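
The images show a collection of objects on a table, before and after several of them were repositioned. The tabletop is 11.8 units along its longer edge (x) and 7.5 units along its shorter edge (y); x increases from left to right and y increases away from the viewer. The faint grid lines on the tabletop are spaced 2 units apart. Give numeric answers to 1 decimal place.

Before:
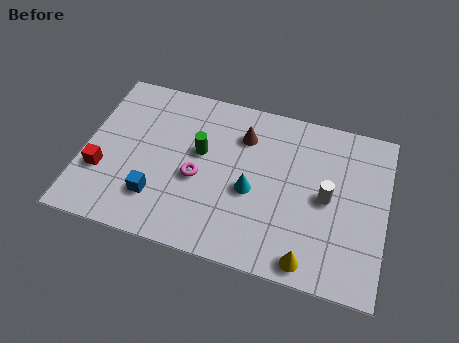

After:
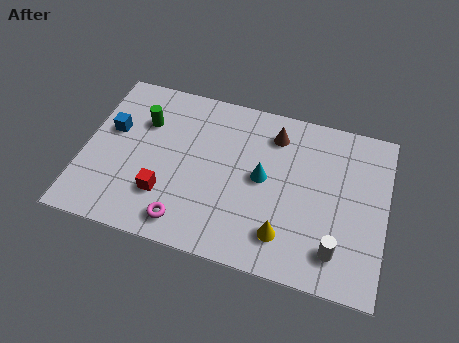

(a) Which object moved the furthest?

the blue cube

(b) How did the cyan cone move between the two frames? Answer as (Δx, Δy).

(0.4, 0.7)

The cyan cone started near (6.6, 3.2) and ended near (7.0, 3.9).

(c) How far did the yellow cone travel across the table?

1.3

From (9.0, 0.8) to (8.0, 1.6), the yellow cone covered √(1.0² + 0.8²) ≈ 1.3 units.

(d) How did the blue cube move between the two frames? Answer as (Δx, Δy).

(-2.0, 2.6)

From the two frames, the blue cube sits at roughly (3.0, 1.9) before and (1.0, 4.5) after.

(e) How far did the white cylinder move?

2.3

The white cylinder was near (9.5, 3.7) before and (10.0, 1.5) after, so it travelled √(0.5² + 2.2²) ≈ 2.3 units.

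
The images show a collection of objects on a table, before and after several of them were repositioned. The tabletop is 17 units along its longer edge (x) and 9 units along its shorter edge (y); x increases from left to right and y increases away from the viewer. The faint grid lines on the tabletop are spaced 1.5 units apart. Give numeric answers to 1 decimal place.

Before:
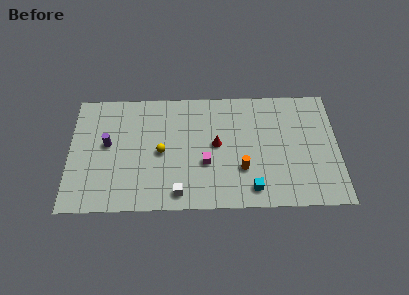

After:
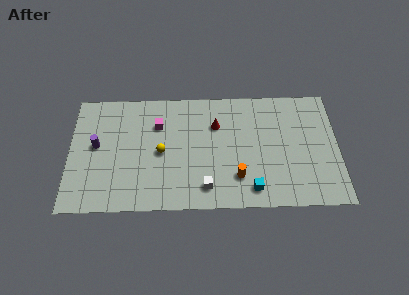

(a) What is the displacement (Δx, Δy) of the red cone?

(0.0, 1.5)

The red cone was at about (9.3, 4.8) and moved to about (9.3, 6.3).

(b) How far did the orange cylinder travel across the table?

0.7

The orange cylinder moved from about (10.9, 2.9) to (10.6, 2.3), a distance of √(0.3² + 0.6²) ≈ 0.7.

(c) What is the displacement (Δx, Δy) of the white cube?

(1.7, 0.4)

From the two frames, the white cube sits at roughly (6.9, 1.2) before and (8.6, 1.6) after.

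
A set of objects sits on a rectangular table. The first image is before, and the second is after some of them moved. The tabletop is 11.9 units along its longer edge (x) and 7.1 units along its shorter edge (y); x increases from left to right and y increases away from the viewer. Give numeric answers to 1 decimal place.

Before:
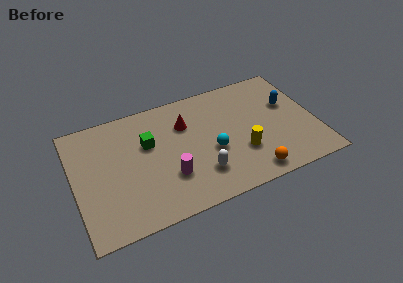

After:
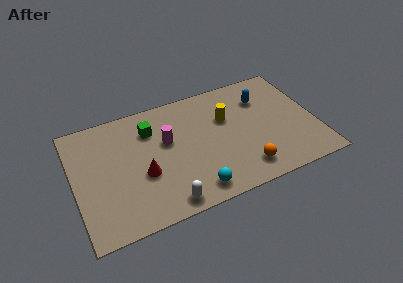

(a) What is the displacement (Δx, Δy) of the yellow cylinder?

(-0.5, 2.3)

The yellow cylinder was at about (8.1, 2.3) and moved to about (7.6, 4.6).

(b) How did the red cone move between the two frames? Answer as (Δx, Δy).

(-2.3, -2.2)

The red cone started near (5.6, 5.0) and ended near (3.3, 2.8).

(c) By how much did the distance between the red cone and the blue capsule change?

+1.5

They were about 5.1 units apart before and 6.6 after — 1.5 units further apart.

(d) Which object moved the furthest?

the red cone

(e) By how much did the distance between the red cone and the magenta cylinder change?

-1.0

They were about 3.0 units apart before and 2.0 after — 1.0 units closer together.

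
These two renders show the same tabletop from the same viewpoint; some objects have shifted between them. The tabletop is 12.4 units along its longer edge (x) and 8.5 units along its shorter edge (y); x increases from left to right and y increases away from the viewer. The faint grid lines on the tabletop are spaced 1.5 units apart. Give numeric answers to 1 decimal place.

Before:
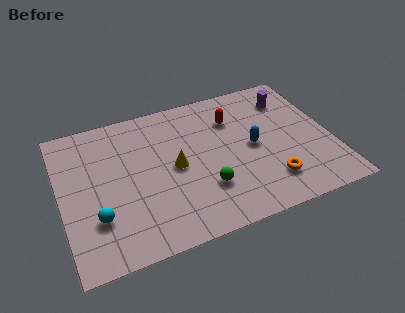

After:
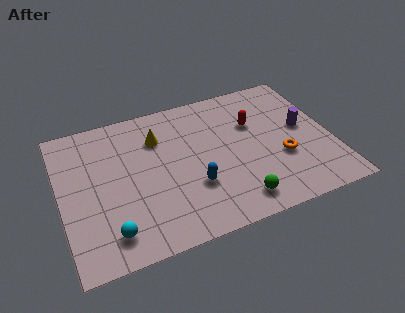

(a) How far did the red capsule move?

1.1

The red capsule was near (8.1, 6.2) before and (9.0, 5.6) after, so it travelled √(0.9² + 0.6²) ≈ 1.1 units.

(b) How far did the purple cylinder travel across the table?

2.0

From (10.8, 6.6) to (11.2, 4.6), the purple cylinder covered √(0.4² + 2.0²) ≈ 2.0 units.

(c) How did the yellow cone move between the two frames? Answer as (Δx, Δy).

(-0.6, 2.0)

From the two frames, the yellow cone sits at roughly (5.2, 4.2) before and (4.6, 6.2) after.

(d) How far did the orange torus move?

1.4

The orange torus moved from about (9.3, 1.9) to (10.0, 3.1), a distance of √(0.7² + 1.2²) ≈ 1.4.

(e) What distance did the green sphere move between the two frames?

1.8

From (6.4, 2.5) to (7.7, 1.3), the green sphere covered √(1.3² + 1.2²) ≈ 1.8 units.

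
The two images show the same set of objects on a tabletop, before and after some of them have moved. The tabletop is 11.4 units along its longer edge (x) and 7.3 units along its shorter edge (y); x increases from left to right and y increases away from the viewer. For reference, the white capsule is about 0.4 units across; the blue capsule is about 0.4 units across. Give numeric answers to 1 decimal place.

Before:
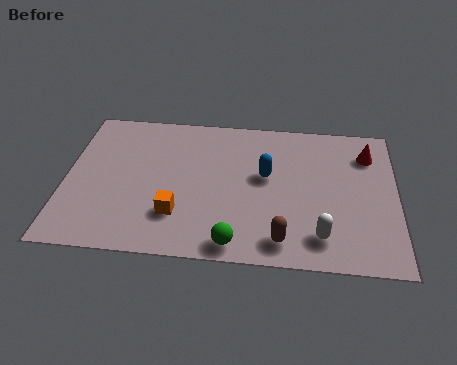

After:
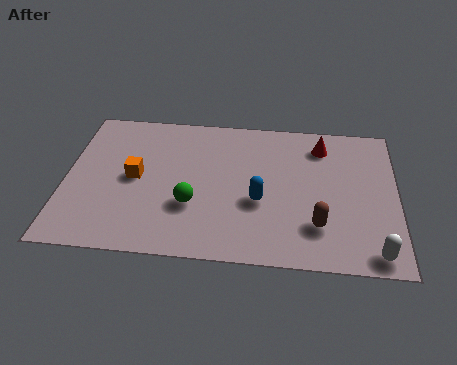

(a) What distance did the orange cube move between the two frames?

2.3

The orange cube moved from about (3.9, 2.0) to (2.4, 3.7), a distance of √(1.5² + 1.7²) ≈ 2.3.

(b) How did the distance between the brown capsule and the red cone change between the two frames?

-1.4

Before: roughly 5.4 units apart; after: 4.0. That's 1.4 units closer together.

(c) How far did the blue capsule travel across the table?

1.3

From (6.9, 4.2) to (6.7, 2.9), the blue capsule covered √(0.2² + 1.3²) ≈ 1.3 units.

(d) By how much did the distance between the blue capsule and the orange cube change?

+0.7

They were about 3.7 units apart before and 4.4 after — 0.7 units further apart.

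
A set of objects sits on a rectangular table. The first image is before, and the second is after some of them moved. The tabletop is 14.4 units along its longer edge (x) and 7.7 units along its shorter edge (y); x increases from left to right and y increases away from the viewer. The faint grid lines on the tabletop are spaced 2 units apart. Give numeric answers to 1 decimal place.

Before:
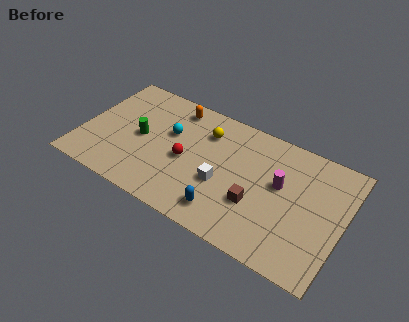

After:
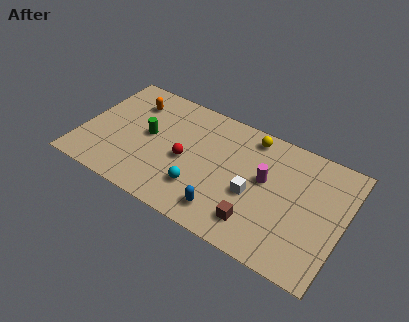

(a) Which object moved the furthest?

the cyan sphere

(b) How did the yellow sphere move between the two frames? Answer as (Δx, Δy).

(2.4, 0.9)

The yellow sphere was at about (6.6, 5.8) and moved to about (9.0, 6.7).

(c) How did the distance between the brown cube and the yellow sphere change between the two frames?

+0.7

The distance was about 4.5 in the first image and 5.2 in the second, so they moved 0.7 units further apart.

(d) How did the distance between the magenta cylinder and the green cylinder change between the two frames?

-1.2

The distance was about 7.7 in the first image and 6.5 in the second, so they moved 1.2 units closer together.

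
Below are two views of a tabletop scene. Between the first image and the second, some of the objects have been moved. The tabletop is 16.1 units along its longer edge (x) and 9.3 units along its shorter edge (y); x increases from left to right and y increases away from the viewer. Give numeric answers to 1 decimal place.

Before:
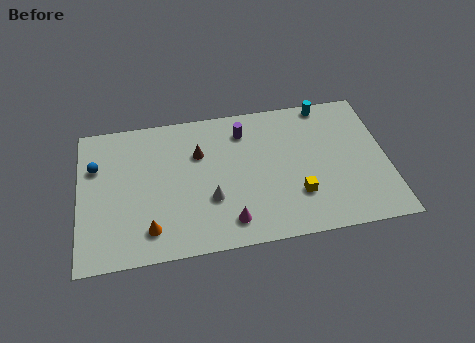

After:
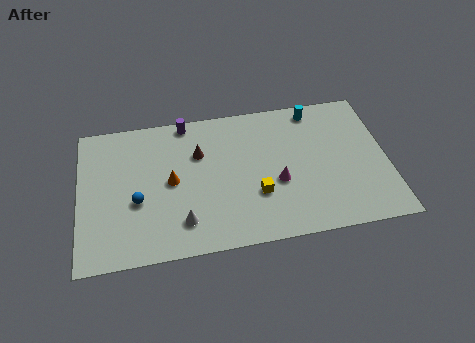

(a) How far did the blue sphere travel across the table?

3.3

The blue sphere was near (0.9, 6.3) before and (3.0, 3.7) after, so it travelled √(2.1² + 2.6²) ≈ 3.3 units.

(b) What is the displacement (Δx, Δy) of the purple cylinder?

(-3.0, 1.1)

From the two frames, the purple cylinder sits at roughly (8.7, 7.4) before and (5.7, 8.5) after.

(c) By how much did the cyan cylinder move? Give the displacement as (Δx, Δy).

(-0.6, -0.3)

From the two frames, the cyan cylinder sits at roughly (13.1, 8.5) before and (12.5, 8.2) after.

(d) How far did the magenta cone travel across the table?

3.3

The magenta cone moved from about (7.7, 1.6) to (10.3, 3.7), a distance of √(2.6² + 2.1²) ≈ 3.3.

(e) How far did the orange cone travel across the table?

3.1

From (3.6, 1.8) to (4.8, 4.7), the orange cone covered √(1.2² + 2.9²) ≈ 3.1 units.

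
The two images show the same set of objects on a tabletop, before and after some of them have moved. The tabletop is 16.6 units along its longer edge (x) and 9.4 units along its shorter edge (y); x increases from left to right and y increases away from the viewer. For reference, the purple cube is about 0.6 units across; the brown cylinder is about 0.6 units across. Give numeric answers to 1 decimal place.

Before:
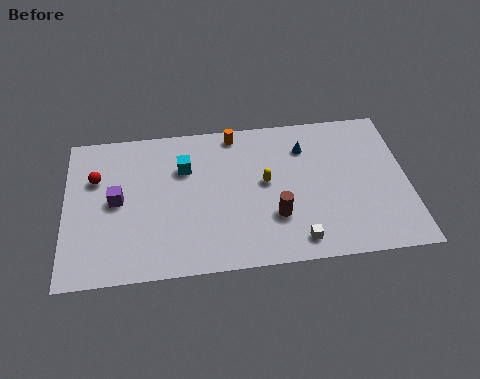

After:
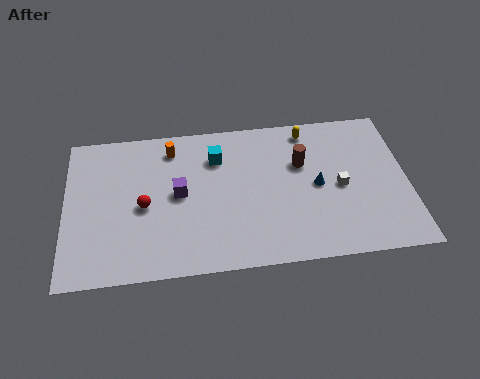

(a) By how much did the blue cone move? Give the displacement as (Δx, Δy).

(0.5, -2.5)

The blue cone was at about (11.7, 7.1) and moved to about (12.2, 4.6).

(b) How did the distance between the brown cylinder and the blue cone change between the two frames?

-2.8

Before: roughly 4.5 units apart; after: 1.7. That's 2.8 units closer together.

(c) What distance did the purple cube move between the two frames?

3.0

From (2.5, 4.8) to (5.5, 4.9), the purple cube covered √(3.0² + 0.1²) ≈ 3.0 units.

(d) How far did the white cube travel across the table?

3.8

The white cube was near (11.1, 1.3) before and (13.3, 4.4) after, so it travelled √(2.2² + 3.1²) ≈ 3.8 units.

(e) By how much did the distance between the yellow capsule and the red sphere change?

+0.7

Before: roughly 8.3 units apart; after: 9.0. That's 0.7 units further apart.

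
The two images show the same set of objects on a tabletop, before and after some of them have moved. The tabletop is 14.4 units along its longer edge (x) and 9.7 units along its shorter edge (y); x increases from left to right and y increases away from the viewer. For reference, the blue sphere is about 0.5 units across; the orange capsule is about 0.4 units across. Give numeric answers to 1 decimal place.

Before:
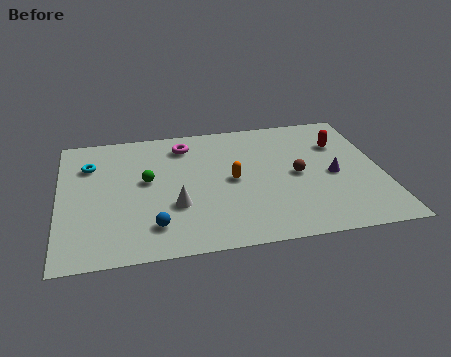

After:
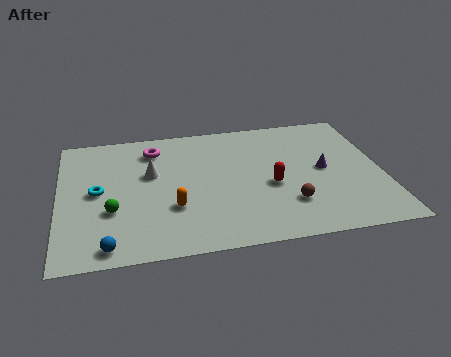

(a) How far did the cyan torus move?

2.1

The cyan torus was near (1.4, 7.0) before and (1.7, 4.9) after, so it travelled √(0.3² + 2.1²) ≈ 2.1 units.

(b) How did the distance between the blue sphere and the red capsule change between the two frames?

-1.9

The distance was about 9.8 in the first image and 7.9 in the second, so they moved 1.9 units closer together.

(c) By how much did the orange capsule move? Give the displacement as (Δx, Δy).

(-2.7, -1.6)

From the two frames, the orange capsule sits at roughly (7.7, 4.8) before and (5.0, 3.2) after.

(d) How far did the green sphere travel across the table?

2.6

The green sphere moved from about (3.9, 5.4) to (2.3, 3.4), a distance of √(1.6² + 2.0²) ≈ 2.6.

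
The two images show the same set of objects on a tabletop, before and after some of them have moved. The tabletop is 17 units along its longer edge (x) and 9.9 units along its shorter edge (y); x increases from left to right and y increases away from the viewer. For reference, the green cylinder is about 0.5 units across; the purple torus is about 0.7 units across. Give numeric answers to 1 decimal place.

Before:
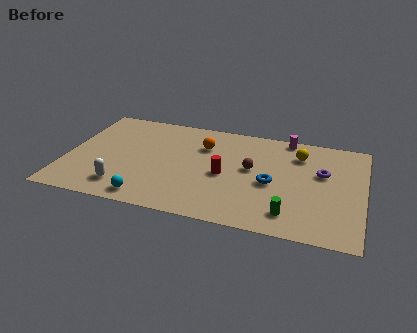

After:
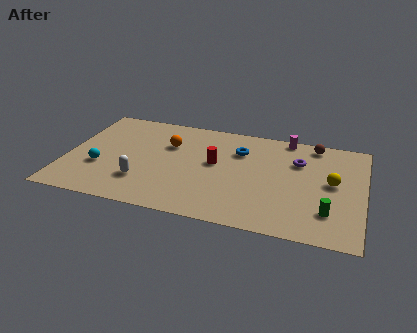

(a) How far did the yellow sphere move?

3.0

The yellow sphere moved from about (13.2, 7.6) to (15.2, 5.3), a distance of √(2.0² + 2.3²) ≈ 3.0.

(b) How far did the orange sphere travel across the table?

2.0

The orange sphere was near (7.7, 7.1) before and (5.7, 6.7) after, so it travelled √(2.0² + 0.4²) ≈ 2.0 units.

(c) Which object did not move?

the magenta cylinder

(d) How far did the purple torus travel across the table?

1.6

The purple torus moved from about (14.6, 6.1) to (13.2, 6.9), a distance of √(1.4² + 0.8²) ≈ 1.6.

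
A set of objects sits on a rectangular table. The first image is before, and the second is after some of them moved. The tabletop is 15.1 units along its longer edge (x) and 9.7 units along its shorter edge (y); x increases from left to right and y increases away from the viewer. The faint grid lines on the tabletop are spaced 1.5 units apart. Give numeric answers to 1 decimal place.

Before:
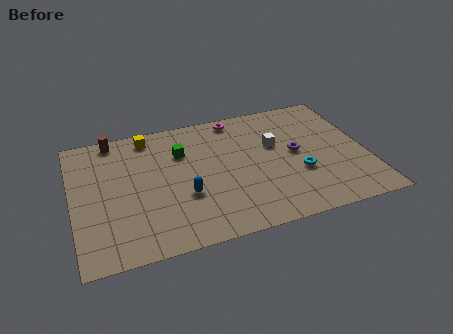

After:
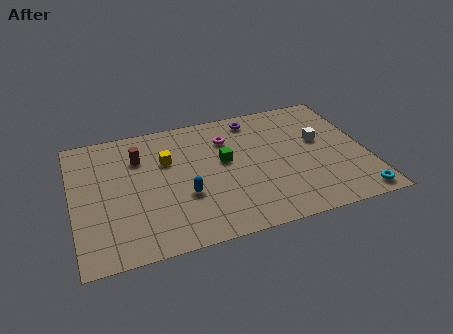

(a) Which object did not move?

the blue capsule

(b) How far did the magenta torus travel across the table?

1.6

From (8.7, 8.7) to (8.1, 7.2), the magenta torus covered √(0.6² + 1.5²) ≈ 1.6 units.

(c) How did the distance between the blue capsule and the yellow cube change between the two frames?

-2.2

The distance was about 5.2 in the first image and 3.0 in the second, so they moved 2.2 units closer together.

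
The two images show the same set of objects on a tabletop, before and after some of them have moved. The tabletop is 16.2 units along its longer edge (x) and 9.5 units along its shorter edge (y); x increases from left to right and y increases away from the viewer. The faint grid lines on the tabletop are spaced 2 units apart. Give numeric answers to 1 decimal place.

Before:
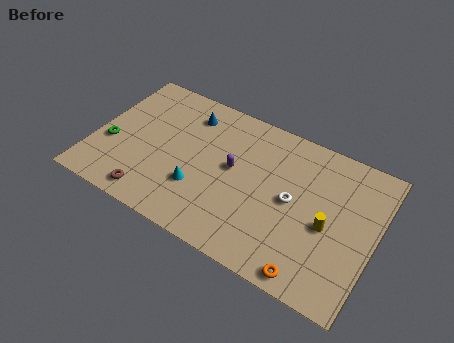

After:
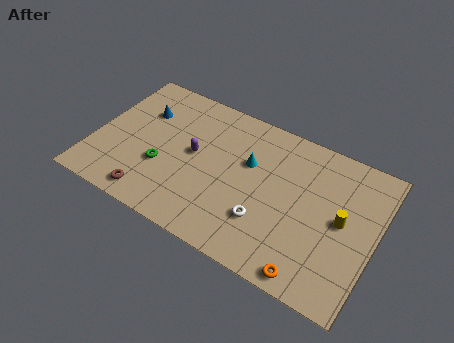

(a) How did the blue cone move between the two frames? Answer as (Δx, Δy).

(-2.6, -1.0)

The blue cone was at about (5.0, 7.6) and moved to about (2.4, 6.6).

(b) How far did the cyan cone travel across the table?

3.9

The cyan cone was near (6.3, 3.0) before and (8.8, 6.0) after, so it travelled √(2.5² + 3.0²) ≈ 3.9 units.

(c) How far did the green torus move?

3.1

From (1.0, 3.6) to (4.1, 3.4), the green torus covered √(3.1² + 0.2²) ≈ 3.1 units.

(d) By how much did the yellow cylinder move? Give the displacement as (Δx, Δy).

(0.7, 0.7)

The yellow cylinder started near (13.6, 4.2) and ended near (14.3, 4.9).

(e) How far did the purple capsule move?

2.3

The purple capsule moved from about (8.0, 5.2) to (5.7, 5.1), a distance of √(2.3² + 0.1²) ≈ 2.3.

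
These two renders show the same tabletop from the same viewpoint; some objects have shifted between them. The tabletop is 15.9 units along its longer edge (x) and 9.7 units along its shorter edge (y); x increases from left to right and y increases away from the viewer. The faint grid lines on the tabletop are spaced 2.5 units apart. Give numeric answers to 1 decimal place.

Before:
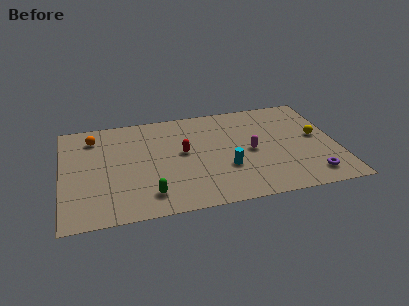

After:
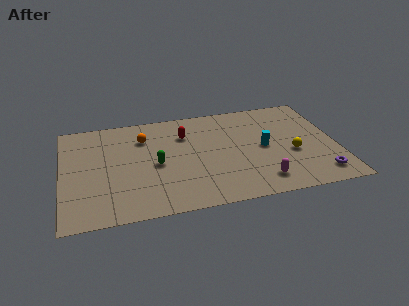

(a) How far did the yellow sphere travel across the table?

2.0

The yellow sphere was near (14.8, 5.2) before and (13.3, 3.9) after, so it travelled √(1.5² + 1.3²) ≈ 2.0 units.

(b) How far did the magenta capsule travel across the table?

2.9

The magenta capsule moved from about (10.9, 4.6) to (11.3, 1.7), a distance of √(0.4² + 2.9²) ≈ 2.9.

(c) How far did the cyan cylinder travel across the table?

2.7

The cyan cylinder was near (9.4, 3.3) before and (11.7, 4.8) after, so it travelled √(2.3² + 1.5²) ≈ 2.7 units.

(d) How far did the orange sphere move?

3.0

The orange sphere moved from about (1.9, 7.8) to (4.8, 7.2), a distance of √(2.9² + 0.6²) ≈ 3.0.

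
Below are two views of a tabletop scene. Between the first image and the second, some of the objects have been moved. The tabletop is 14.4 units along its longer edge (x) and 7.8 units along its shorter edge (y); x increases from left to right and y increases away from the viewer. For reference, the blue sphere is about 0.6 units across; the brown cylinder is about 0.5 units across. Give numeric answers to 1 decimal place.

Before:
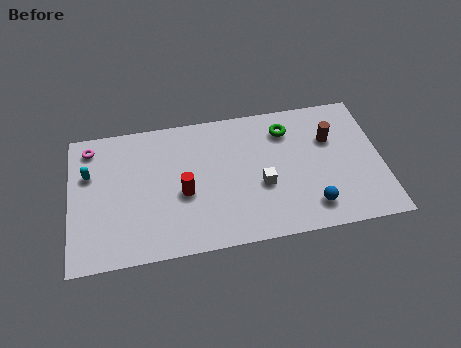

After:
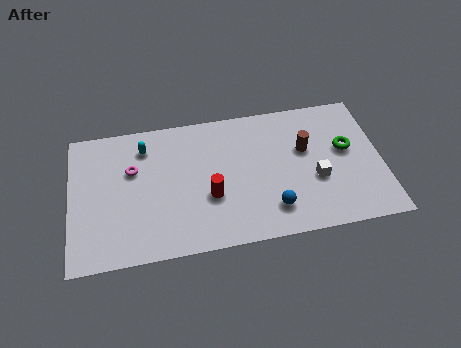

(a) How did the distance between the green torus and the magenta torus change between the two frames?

+0.8

Before: roughly 9.1 units apart; after: 9.9. That's 0.8 units further apart.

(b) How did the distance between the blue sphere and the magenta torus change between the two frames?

-4.1

Before: roughly 11.2 units apart; after: 7.1. That's 4.1 units closer together.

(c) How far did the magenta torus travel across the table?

2.5

From (1.0, 6.6) to (2.9, 5.0), the magenta torus covered √(1.9² + 1.6²) ≈ 2.5 units.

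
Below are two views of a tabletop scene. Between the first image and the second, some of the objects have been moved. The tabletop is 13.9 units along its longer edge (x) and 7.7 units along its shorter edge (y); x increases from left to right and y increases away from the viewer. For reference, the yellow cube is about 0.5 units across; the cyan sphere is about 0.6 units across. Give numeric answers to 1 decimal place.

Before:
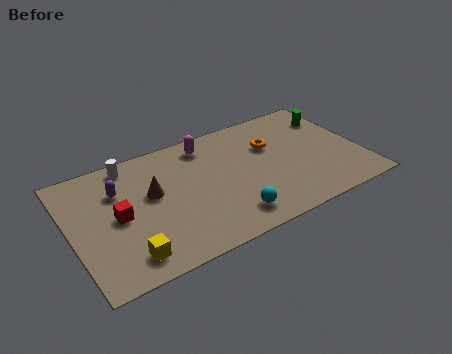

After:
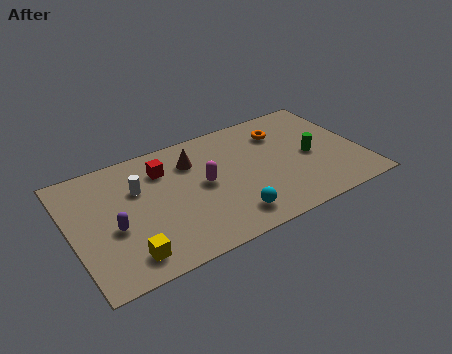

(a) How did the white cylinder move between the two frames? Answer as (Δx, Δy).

(0.2, -1.7)

The white cylinder started near (3.1, 6.8) and ended near (3.3, 5.1).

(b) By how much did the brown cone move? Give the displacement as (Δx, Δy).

(2.1, 1.2)

The brown cone was at about (3.9, 4.5) and moved to about (6.0, 5.7).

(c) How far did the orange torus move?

0.9

From (9.8, 5.1) to (10.4, 5.8), the orange torus covered √(0.6² + 0.7²) ≈ 0.9 units.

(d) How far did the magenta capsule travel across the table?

2.5

From (6.8, 6.5) to (6.3, 4.0), the magenta capsule covered √(0.5² + 2.5²) ≈ 2.5 units.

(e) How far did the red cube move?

3.1

The red cube was near (2.2, 3.8) before and (4.6, 5.8) after, so it travelled √(2.4² + 2.0²) ≈ 3.1 units.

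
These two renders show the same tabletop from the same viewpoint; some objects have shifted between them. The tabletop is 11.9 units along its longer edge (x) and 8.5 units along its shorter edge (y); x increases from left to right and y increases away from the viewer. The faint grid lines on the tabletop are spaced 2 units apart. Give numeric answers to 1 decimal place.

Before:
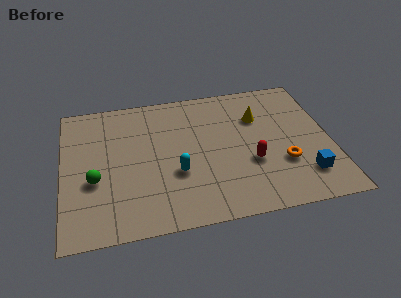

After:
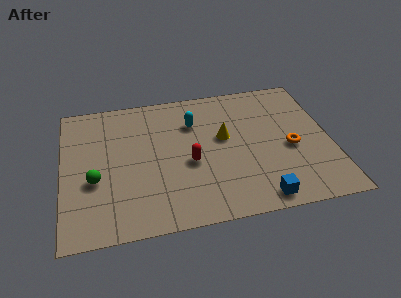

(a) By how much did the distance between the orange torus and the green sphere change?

+0.4

Before: roughly 8.3 units apart; after: 8.7. That's 0.4 units further apart.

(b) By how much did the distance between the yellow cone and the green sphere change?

-1.8

They were about 7.8 units apart before and 6.0 after — 1.8 units closer together.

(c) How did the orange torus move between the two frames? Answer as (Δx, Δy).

(0.4, 0.9)

From the two frames, the orange torus sits at roughly (9.7, 2.8) before and (10.1, 3.7) after.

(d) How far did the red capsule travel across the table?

2.7

From (8.3, 3.1) to (5.6, 3.6), the red capsule covered √(2.7² + 0.5²) ≈ 2.7 units.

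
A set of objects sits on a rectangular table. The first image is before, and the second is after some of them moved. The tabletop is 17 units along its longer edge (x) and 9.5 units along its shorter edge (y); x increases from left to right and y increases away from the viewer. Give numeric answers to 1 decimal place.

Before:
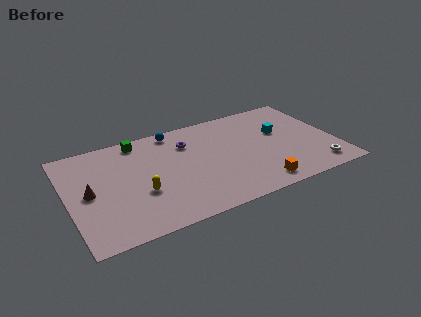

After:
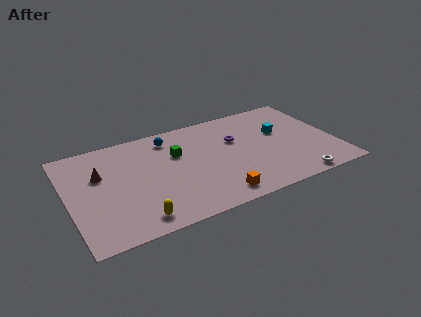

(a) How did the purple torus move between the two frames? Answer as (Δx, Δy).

(3.0, -0.9)

The purple torus started near (7.8, 7.0) and ended near (10.8, 6.1).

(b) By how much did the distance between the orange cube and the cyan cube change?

+1.6

The distance was about 5.0 in the first image and 6.6 in the second, so they moved 1.6 units further apart.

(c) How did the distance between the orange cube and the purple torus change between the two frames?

-1.7

They were about 6.9 units apart before and 5.2 after — 1.7 units closer together.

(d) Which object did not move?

the cyan cube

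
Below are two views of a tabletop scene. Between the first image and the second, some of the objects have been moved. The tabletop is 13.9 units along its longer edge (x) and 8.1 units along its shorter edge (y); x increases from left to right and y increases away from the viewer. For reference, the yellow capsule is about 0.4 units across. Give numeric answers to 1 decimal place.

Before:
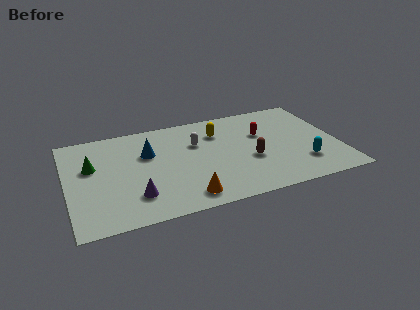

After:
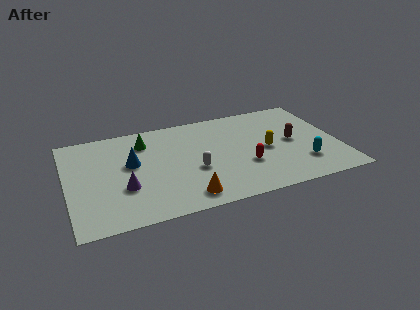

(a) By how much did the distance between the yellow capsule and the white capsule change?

+2.5

Before: roughly 1.3 units apart; after: 3.8. That's 2.5 units further apart.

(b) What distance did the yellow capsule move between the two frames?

3.2

The yellow capsule was near (7.9, 6.0) before and (10.2, 3.8) after, so it travelled √(2.3² + 2.2²) ≈ 3.2 units.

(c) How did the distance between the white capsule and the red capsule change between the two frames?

-0.8

Before: roughly 3.4 units apart; after: 2.6. That's 0.8 units closer together.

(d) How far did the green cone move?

3.1

From (1.3, 5.0) to (4.1, 6.3), the green cone covered √(2.8² + 1.3²) ≈ 3.1 units.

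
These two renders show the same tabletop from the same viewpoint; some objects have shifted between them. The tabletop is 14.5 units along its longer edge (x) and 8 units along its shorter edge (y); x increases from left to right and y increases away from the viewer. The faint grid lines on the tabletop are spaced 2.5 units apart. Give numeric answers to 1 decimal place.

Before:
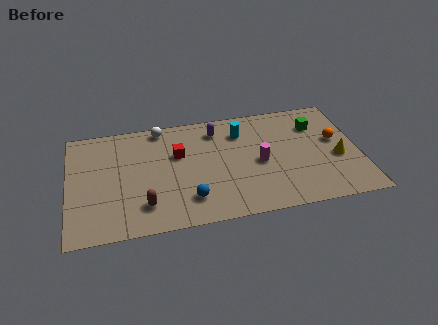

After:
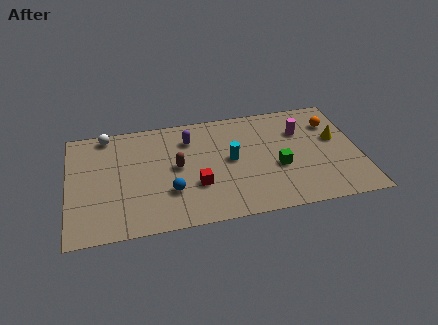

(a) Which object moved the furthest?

the green cube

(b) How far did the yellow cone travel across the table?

1.4

The yellow cone was near (13.4, 3.3) before and (13.4, 4.7) after, so it travelled √(0.0² + 1.4²) ≈ 1.4 units.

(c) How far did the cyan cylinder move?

2.0

The cyan cylinder moved from about (8.7, 6.1) to (8.1, 4.2), a distance of √(0.6² + 1.9²) ≈ 2.0.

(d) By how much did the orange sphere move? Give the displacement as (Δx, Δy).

(-0.1, 1.3)

From the two frames, the orange sphere sits at roughly (13.4, 4.6) before and (13.3, 5.9) after.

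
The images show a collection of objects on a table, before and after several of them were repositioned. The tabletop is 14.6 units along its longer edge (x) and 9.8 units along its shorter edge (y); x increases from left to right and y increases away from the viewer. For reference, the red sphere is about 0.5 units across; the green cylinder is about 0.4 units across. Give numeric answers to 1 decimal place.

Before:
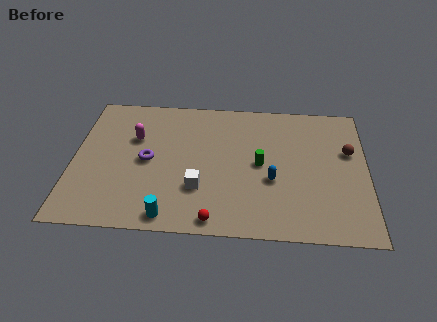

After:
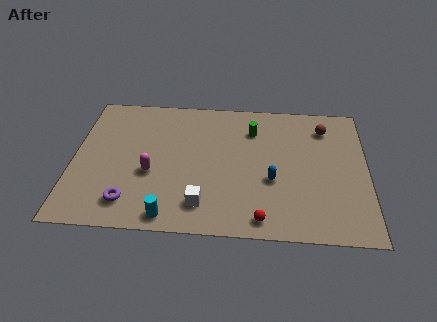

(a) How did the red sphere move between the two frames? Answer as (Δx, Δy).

(2.3, 0.2)

From the two frames, the red sphere sits at roughly (7.1, 0.9) before and (9.4, 1.1) after.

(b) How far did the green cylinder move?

2.5

From (9.3, 4.9) to (8.9, 7.4), the green cylinder covered √(0.4² + 2.5²) ≈ 2.5 units.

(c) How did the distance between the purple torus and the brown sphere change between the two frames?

+1.2

They were about 10.1 units apart before and 11.3 after — 1.2 units further apart.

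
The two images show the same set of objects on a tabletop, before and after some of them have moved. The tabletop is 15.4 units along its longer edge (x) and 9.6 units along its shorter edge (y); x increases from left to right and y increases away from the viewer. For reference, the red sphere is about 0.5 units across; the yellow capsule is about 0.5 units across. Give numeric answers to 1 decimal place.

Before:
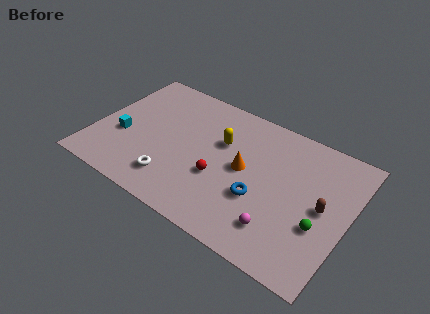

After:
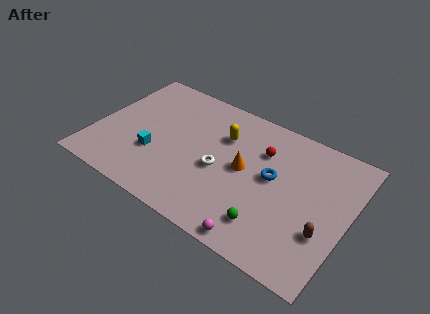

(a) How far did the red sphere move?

3.8

From (7.8, 3.6) to (9.9, 6.8), the red sphere covered √(2.1² + 3.2²) ≈ 3.8 units.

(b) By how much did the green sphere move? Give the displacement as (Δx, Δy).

(-2.8, -1.5)

The green sphere was at about (13.9, 3.5) and moved to about (11.1, 2.0).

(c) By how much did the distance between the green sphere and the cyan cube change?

-4.8

They were about 12.2 units apart before and 7.4 after — 4.8 units closer together.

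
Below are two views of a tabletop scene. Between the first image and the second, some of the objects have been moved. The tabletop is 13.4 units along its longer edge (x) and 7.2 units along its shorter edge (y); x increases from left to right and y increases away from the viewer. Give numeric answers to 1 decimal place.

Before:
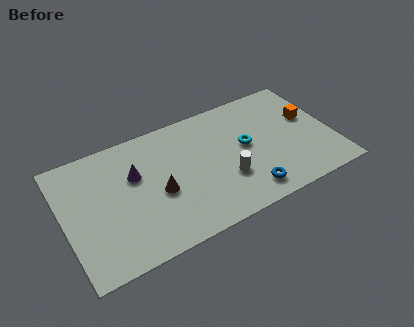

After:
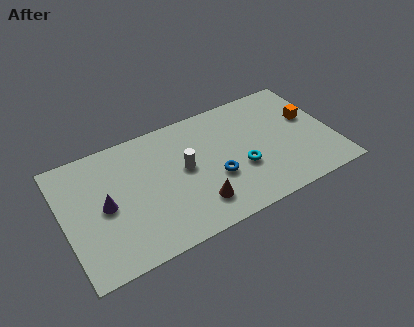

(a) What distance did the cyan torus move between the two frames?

1.3

The cyan torus was near (9.1, 3.9) before and (8.7, 2.7) after, so it travelled √(0.4² + 1.2²) ≈ 1.3 units.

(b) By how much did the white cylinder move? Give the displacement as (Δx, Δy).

(-1.9, 1.5)

The white cylinder was at about (7.9, 2.4) and moved to about (6.0, 3.9).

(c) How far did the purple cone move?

1.9

The purple cone was near (3.6, 4.6) before and (2.0, 3.5) after, so it travelled √(1.6² + 1.1²) ≈ 1.9 units.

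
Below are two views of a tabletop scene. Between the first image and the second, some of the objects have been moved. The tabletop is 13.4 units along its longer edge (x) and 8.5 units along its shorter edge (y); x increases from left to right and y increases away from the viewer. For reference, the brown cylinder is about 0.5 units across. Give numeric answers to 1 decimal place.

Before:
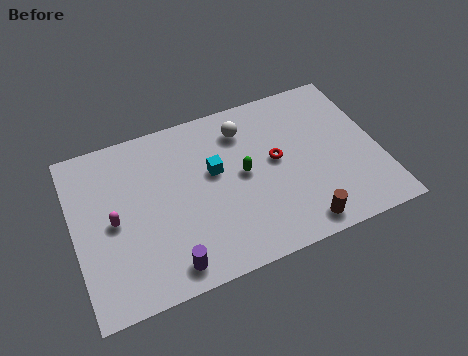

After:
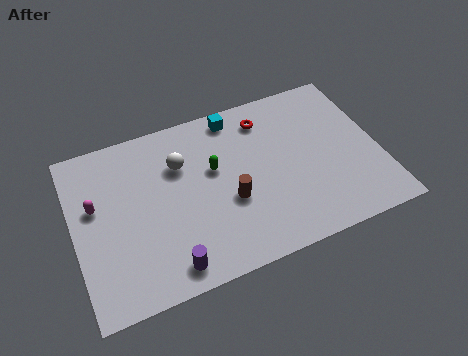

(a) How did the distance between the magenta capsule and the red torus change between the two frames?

+0.7

They were about 7.2 units apart before and 7.9 after — 0.7 units further apart.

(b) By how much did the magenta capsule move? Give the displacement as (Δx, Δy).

(-0.7, 1.0)

From the two frames, the magenta capsule sits at roughly (1.7, 4.1) before and (1.0, 5.1) after.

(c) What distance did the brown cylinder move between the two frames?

3.6

From (9.5, 1.0) to (6.7, 3.3), the brown cylinder covered √(2.8² + 2.3²) ≈ 3.6 units.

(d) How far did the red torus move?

2.3

The red torus was near (8.9, 4.6) before and (8.7, 6.9) after, so it travelled √(0.2² + 2.3²) ≈ 2.3 units.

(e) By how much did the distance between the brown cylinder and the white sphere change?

-2.8

They were about 6.0 units apart before and 3.2 after — 2.8 units closer together.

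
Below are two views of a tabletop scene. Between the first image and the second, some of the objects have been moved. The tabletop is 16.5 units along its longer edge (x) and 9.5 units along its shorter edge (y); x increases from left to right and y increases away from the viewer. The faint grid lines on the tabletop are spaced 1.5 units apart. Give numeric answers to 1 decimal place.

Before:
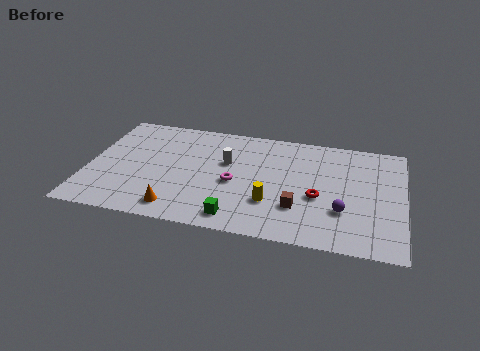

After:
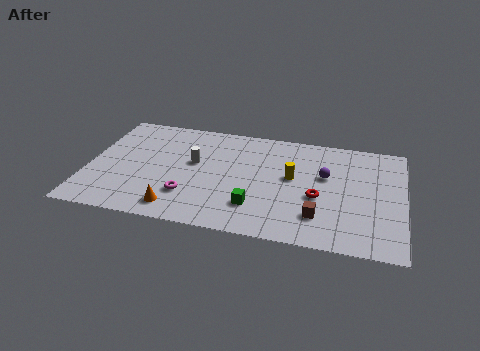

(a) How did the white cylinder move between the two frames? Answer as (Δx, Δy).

(-1.7, -0.4)

The white cylinder started near (7.2, 5.9) and ended near (5.5, 5.5).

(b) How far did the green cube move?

1.4

The green cube moved from about (8.0, 1.3) to (8.9, 2.4), a distance of √(0.9² + 1.1²) ≈ 1.4.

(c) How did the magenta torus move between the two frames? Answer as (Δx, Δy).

(-2.3, -1.6)

The magenta torus started near (7.7, 4.2) and ended near (5.4, 2.6).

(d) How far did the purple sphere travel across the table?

3.0

The purple sphere was near (13.4, 3.0) before and (12.4, 5.8) after, so it travelled √(1.0² + 2.8²) ≈ 3.0 units.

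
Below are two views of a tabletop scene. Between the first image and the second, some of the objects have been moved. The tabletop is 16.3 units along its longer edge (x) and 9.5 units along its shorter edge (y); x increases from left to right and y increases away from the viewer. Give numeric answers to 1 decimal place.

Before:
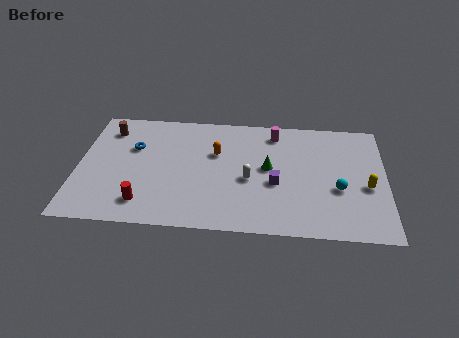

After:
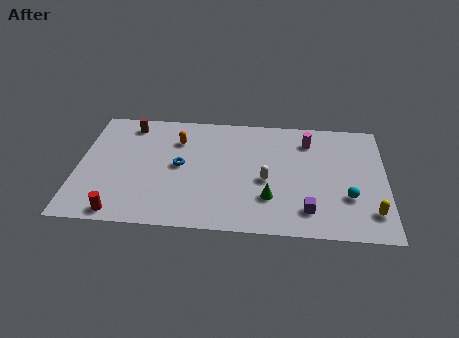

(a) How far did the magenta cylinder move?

1.9

From (10.4, 8.0) to (12.2, 7.5), the magenta cylinder covered √(1.8² + 0.5²) ≈ 1.9 units.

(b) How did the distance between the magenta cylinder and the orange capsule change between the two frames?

+3.4

The distance was about 3.6 in the first image and 7.0 in the second, so they moved 3.4 units further apart.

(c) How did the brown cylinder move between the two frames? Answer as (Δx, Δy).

(1.1, 0.5)

The brown cylinder was at about (1.5, 7.6) and moved to about (2.6, 8.1).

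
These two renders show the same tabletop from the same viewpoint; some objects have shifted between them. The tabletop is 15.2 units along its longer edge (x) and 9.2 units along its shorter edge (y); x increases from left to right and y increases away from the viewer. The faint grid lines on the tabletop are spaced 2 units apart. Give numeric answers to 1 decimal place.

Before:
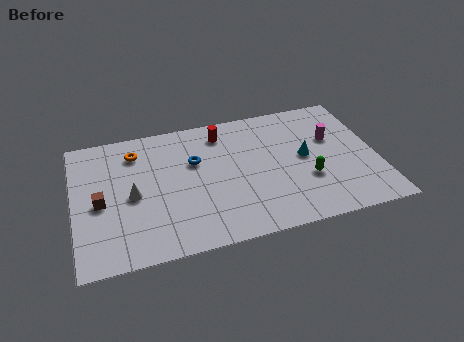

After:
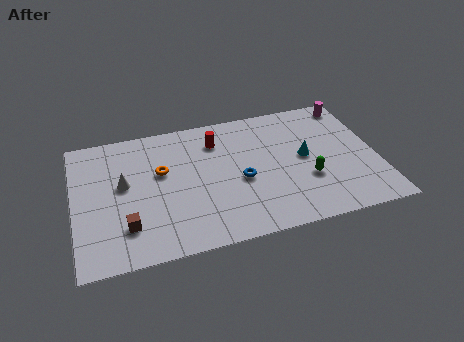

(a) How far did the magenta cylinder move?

2.6

The magenta cylinder moved from about (13.1, 5.8) to (14.3, 8.1), a distance of √(1.2² + 2.3²) ≈ 2.6.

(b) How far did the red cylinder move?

0.6

The red cylinder moved from about (7.6, 7.6) to (7.3, 7.1), a distance of √(0.3² + 0.5²) ≈ 0.6.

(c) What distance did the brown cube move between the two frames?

2.2

From (1.3, 4.2) to (2.5, 2.3), the brown cube covered √(1.2² + 1.9²) ≈ 2.2 units.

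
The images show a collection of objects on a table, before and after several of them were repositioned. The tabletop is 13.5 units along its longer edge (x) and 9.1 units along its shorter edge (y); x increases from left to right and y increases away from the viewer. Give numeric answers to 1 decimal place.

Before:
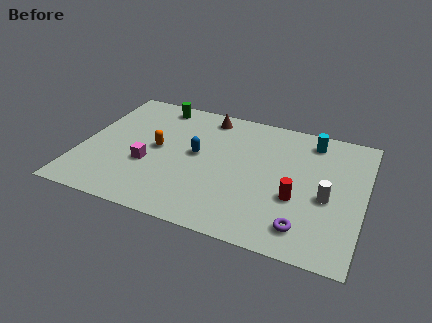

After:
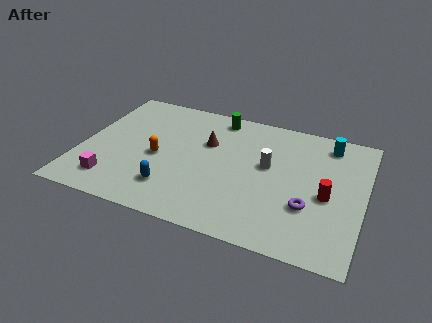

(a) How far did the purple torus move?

1.4

The purple torus was near (10.9, 1.6) before and (11.0, 3.0) after, so it travelled √(0.1² + 1.4²) ≈ 1.4 units.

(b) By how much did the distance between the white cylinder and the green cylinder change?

-5.6

The distance was about 9.5 in the first image and 3.9 in the second, so they moved 5.6 units closer together.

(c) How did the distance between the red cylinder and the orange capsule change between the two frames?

+1.2

They were about 6.9 units apart before and 8.1 after — 1.2 units further apart.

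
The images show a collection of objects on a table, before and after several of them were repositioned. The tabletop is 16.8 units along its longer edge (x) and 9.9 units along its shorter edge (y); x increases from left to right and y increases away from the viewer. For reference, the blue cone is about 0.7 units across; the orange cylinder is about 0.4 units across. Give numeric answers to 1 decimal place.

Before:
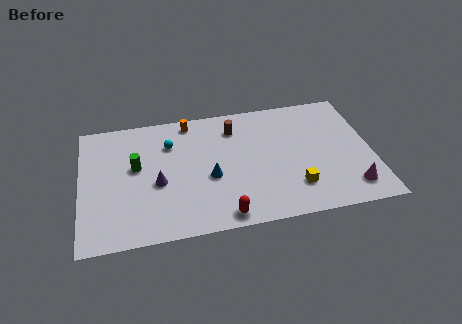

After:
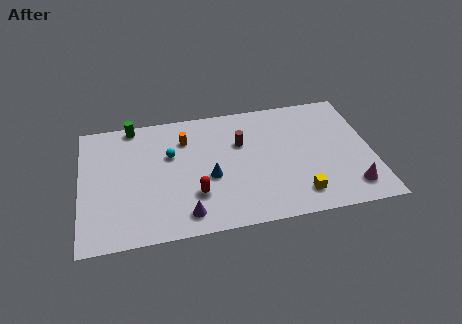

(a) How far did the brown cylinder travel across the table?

1.3

From (9.0, 7.8) to (9.3, 6.5), the brown cylinder covered √(0.3² + 1.3²) ≈ 1.3 units.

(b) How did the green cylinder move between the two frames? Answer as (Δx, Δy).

(-0.1, 3.4)

The green cylinder started near (3.2, 5.7) and ended near (3.1, 9.1).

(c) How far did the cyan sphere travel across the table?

0.9

The cyan sphere moved from about (5.2, 7.2) to (5.2, 6.3), a distance of √(0.0² + 0.9²) ≈ 0.9.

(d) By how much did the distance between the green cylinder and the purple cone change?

+6.2

The distance was about 1.9 in the first image and 8.1 in the second, so they moved 6.2 units further apart.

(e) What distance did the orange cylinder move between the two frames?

1.4

From (6.4, 8.8) to (6.1, 7.4), the orange cylinder covered √(0.3² + 1.4²) ≈ 1.4 units.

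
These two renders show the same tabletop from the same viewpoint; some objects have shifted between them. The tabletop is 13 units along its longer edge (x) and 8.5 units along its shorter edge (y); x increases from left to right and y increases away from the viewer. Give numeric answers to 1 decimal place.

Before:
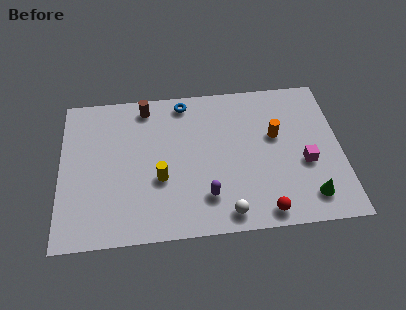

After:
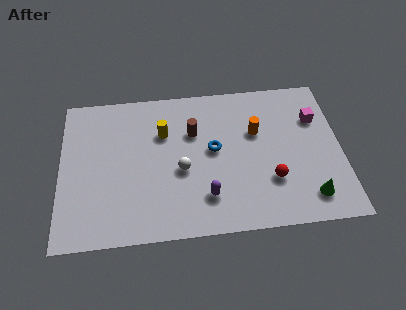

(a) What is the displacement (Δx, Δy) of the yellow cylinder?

(0.2, 2.6)

From the two frames, the yellow cylinder sits at roughly (4.6, 3.2) before and (4.8, 5.8) after.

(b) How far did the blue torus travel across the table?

3.2

The blue torus was near (5.8, 7.5) before and (7.1, 4.6) after, so it travelled √(1.3² + 2.9²) ≈ 3.2 units.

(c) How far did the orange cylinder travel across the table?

0.9

The orange cylinder moved from about (10.0, 5.1) to (9.1, 5.4), a distance of √(0.9² + 0.3²) ≈ 0.9.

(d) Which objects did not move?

the purple capsule and the green cone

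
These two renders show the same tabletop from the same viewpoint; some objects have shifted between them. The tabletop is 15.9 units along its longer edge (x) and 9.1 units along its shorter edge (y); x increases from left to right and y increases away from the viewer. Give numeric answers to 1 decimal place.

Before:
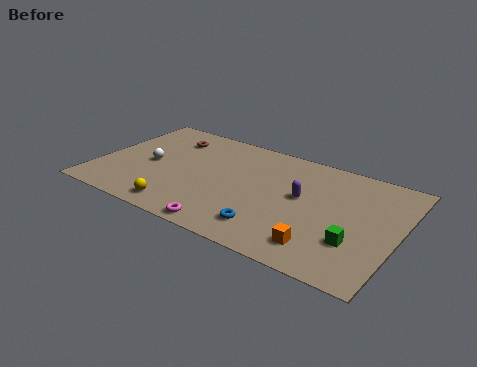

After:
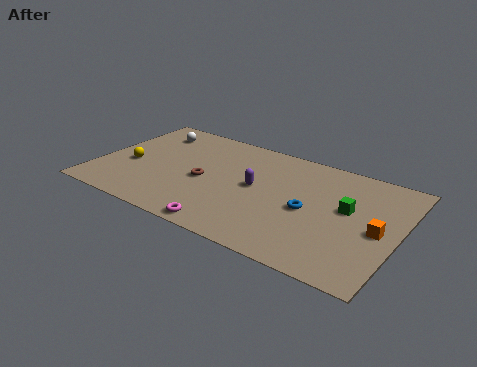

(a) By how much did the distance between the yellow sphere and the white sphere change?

-0.3

Before: roughly 3.8 units apart; after: 3.5. That's 0.3 units closer together.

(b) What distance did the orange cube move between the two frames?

3.6

From (12.3, 1.7) to (14.9, 4.2), the orange cube covered √(2.6² + 2.5²) ≈ 3.6 units.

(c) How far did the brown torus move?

3.8

The brown torus moved from about (3.3, 7.1) to (5.7, 4.1), a distance of √(2.4² + 3.0²) ≈ 3.8.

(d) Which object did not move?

the magenta torus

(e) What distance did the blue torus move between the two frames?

2.9

The blue torus moved from about (9.6, 1.8) to (11.3, 4.2), a distance of √(1.7² + 2.4²) ≈ 2.9.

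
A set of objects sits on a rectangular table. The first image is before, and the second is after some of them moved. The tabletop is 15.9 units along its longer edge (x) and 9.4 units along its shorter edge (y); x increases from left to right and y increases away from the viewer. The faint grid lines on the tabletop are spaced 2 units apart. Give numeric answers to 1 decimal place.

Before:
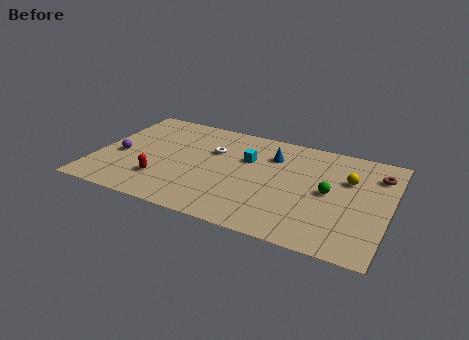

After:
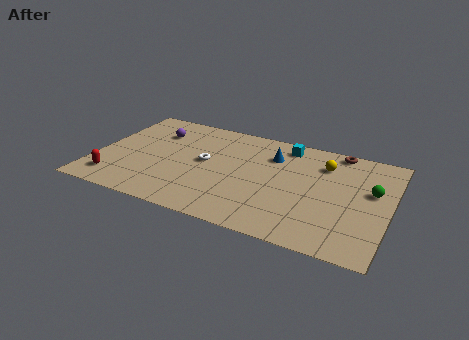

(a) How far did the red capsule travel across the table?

2.6

The red capsule moved from about (3.8, 2.5) to (1.3, 1.7), a distance of √(2.5² + 0.8²) ≈ 2.6.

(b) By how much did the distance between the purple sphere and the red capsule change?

+2.5

They were about 2.9 units apart before and 5.4 after — 2.5 units further apart.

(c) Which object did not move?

the blue cone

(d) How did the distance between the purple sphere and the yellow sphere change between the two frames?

-3.2

The distance was about 12.5 in the first image and 9.3 in the second, so they moved 3.2 units closer together.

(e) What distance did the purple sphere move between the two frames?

3.3

From (1.3, 4.0) to (2.9, 6.9), the purple sphere covered √(1.6² + 2.9²) ≈ 3.3 units.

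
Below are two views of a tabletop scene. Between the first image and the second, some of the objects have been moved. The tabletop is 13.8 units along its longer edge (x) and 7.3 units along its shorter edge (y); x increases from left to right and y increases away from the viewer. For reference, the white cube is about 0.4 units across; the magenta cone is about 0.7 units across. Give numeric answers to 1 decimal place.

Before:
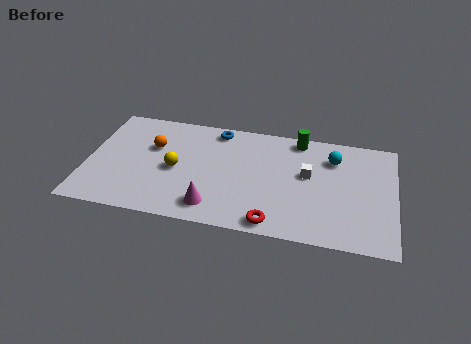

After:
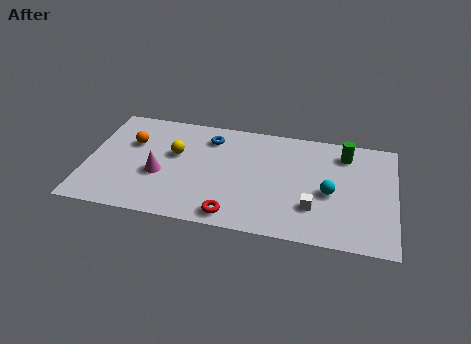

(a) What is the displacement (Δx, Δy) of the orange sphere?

(-1.0, 0.1)

From the two frames, the orange sphere sits at roughly (2.9, 4.7) before and (1.9, 4.8) after.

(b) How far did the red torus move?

1.8

From (8.5, 0.8) to (6.7, 0.9), the red torus covered √(1.8² + 0.1²) ≈ 1.8 units.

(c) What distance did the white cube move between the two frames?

2.1

The white cube moved from about (9.9, 4.2) to (10.2, 2.1), a distance of √(0.3² + 2.1²) ≈ 2.1.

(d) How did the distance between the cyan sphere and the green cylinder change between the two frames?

+0.9

The distance was about 1.9 in the first image and 2.8 in the second, so they moved 0.9 units further apart.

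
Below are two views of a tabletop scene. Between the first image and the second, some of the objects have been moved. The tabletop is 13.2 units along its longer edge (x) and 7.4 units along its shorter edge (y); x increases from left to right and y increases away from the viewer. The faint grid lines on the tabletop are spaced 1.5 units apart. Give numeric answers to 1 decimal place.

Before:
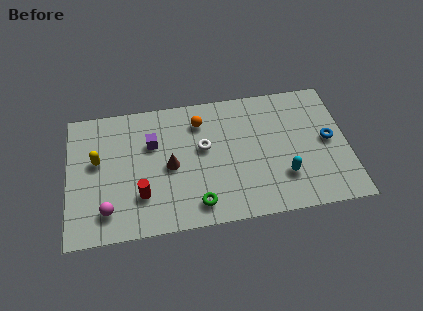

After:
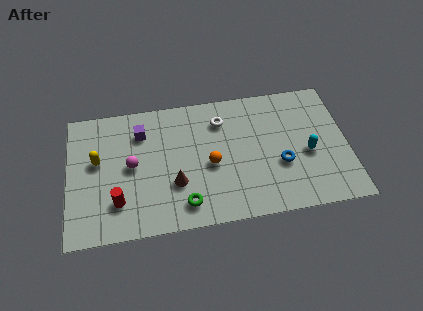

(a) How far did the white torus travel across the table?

1.7

From (6.4, 4.3) to (7.3, 5.7), the white torus covered √(0.9² + 1.4²) ≈ 1.7 units.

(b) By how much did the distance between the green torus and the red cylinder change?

+0.4

The distance was about 2.8 in the first image and 3.2 in the second, so they moved 0.4 units further apart.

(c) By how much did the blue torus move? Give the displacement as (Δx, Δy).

(-2.3, -1.0)

The blue torus started near (12.3, 3.8) and ended near (10.0, 2.8).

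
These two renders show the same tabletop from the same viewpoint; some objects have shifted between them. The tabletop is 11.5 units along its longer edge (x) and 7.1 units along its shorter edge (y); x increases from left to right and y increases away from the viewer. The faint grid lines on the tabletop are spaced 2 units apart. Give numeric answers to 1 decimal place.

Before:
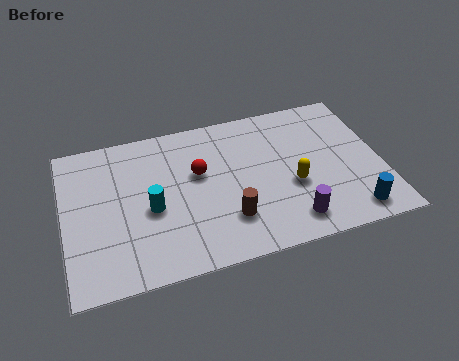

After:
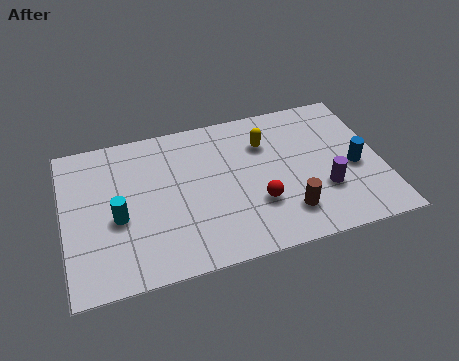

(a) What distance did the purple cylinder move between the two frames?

1.7

From (8.0, 1.2) to (9.3, 2.3), the purple cylinder covered √(1.3² + 1.1²) ≈ 1.7 units.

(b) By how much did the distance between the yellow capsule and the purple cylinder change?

+1.8

The distance was about 1.6 in the first image and 3.4 in the second, so they moved 1.8 units further apart.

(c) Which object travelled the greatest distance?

the red sphere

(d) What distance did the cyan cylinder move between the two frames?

1.2

The cyan cylinder was near (3.1, 3.1) before and (1.9, 3.0) after, so it travelled √(1.2² + 0.1²) ≈ 1.2 units.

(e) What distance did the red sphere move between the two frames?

2.8

The red sphere moved from about (4.9, 4.3) to (6.9, 2.3), a distance of √(2.0² + 2.0²) ≈ 2.8.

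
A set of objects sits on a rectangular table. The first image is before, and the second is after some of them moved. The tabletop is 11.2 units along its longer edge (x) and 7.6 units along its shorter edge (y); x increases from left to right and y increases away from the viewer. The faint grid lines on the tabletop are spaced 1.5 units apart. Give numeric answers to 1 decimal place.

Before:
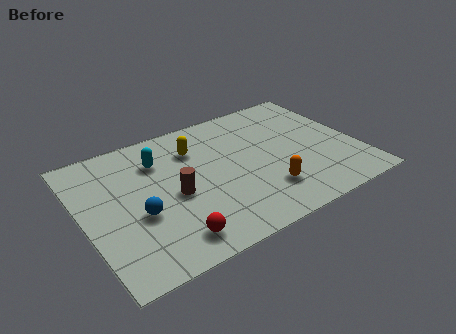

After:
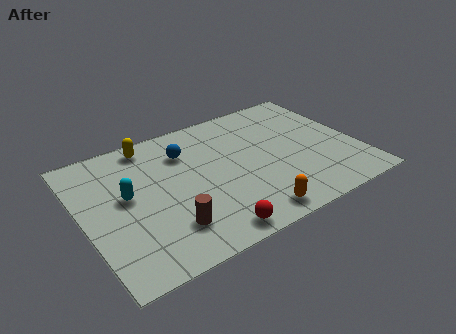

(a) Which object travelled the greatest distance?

the blue sphere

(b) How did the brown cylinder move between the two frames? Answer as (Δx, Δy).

(-0.5, -1.6)

The brown cylinder started near (3.6, 3.4) and ended near (3.1, 1.8).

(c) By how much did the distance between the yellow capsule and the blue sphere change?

-2.0

The distance was about 3.7 in the first image and 1.7 in the second, so they moved 2.0 units closer together.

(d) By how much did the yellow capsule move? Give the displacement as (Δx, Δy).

(-1.7, 1.1)

The yellow capsule started near (4.8, 5.6) and ended near (3.1, 6.7).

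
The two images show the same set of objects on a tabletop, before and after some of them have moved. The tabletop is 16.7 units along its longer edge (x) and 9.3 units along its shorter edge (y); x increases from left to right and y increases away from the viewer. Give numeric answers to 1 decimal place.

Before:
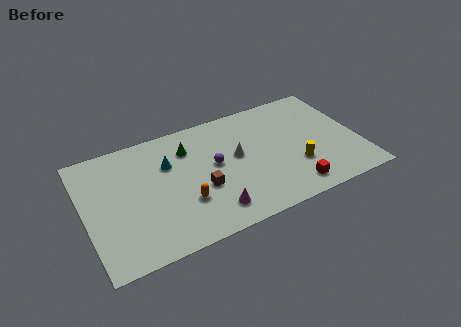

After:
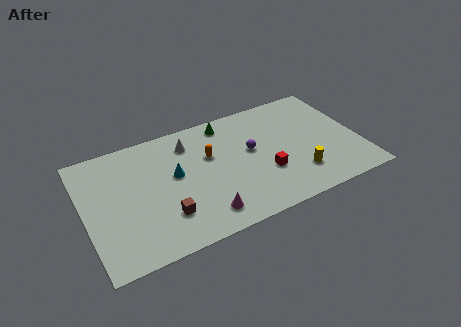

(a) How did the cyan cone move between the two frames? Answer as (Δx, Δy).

(0.3, -1.0)

From the two frames, the cyan cone sits at roughly (5.2, 6.3) before and (5.5, 5.3) after.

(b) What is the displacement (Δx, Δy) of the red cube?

(-1.4, 1.8)

The red cube started near (12.2, 1.4) and ended near (10.8, 3.2).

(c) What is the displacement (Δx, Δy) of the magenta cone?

(-0.5, -0.1)

The magenta cone was at about (7.3, 1.7) and moved to about (6.8, 1.6).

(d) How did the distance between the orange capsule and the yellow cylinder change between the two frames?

-0.7

The distance was about 6.9 in the first image and 6.2 in the second, so they moved 0.7 units closer together.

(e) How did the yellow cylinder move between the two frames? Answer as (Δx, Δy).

(0.0, -0.7)

The yellow cylinder was at about (12.7, 3.0) and moved to about (12.7, 2.3).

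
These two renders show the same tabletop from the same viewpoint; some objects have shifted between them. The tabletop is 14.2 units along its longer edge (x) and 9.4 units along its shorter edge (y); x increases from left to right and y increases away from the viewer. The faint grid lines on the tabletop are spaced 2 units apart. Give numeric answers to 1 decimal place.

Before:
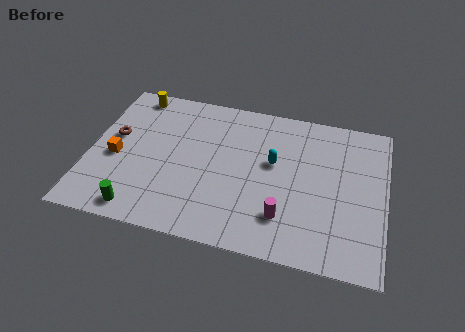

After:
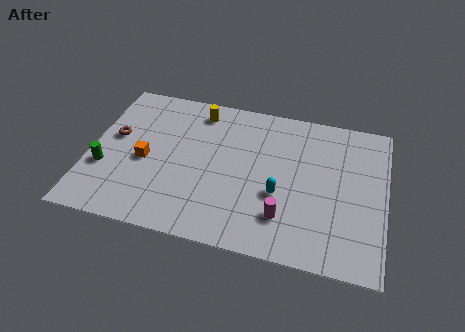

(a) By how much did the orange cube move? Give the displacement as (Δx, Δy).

(1.4, 0.1)

From the two frames, the orange cube sits at roughly (1.3, 4.1) before and (2.7, 4.2) after.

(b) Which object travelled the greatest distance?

the yellow cylinder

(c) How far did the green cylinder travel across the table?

2.9

From (2.7, 1.1) to (0.8, 3.3), the green cylinder covered √(1.9² + 2.2²) ≈ 2.9 units.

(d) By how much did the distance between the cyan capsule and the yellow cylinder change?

-1.5

The distance was about 7.6 in the first image and 6.1 in the second, so they moved 1.5 units closer together.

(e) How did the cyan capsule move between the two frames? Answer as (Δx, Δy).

(0.4, -1.9)

The cyan capsule started near (8.8, 5.5) and ended near (9.2, 3.6).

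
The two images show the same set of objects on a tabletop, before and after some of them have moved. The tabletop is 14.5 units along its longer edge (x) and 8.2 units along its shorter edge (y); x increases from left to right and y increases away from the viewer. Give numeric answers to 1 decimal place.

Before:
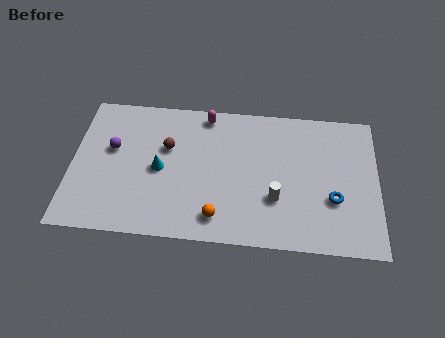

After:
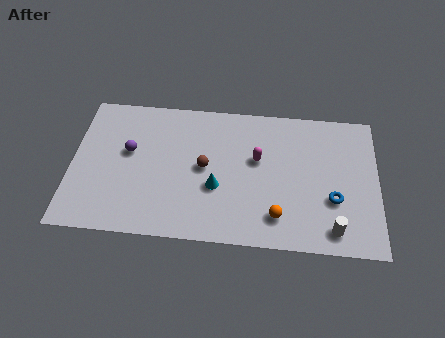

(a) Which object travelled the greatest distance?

the magenta capsule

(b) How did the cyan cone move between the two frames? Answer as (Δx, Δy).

(2.7, -0.8)

The cyan cone started near (4.2, 3.9) and ended near (6.9, 3.1).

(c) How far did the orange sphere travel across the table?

2.8

The orange sphere moved from about (7.0, 1.4) to (9.8, 1.7), a distance of √(2.8² + 0.3²) ≈ 2.8.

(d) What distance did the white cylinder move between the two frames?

3.1

The white cylinder was near (9.7, 2.7) before and (12.4, 1.2) after, so it travelled √(2.7² + 1.5²) ≈ 3.1 units.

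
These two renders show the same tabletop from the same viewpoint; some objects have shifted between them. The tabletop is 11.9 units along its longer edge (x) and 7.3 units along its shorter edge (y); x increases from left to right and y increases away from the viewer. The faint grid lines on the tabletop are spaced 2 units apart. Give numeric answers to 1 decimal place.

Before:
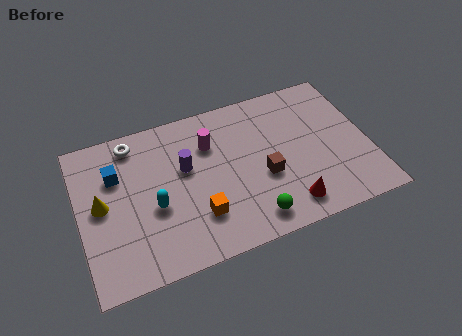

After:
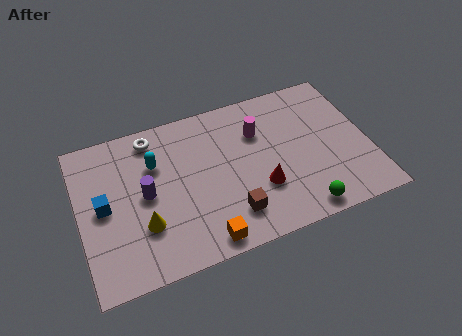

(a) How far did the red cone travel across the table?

1.6

The red cone moved from about (8.3, 1.2) to (7.3, 2.4), a distance of √(1.0² + 1.2²) ≈ 1.6.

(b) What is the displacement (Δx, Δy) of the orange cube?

(0.1, -1.2)

From the two frames, the orange cube sits at roughly (4.7, 2.0) before and (4.8, 0.8) after.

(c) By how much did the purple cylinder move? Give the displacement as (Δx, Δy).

(-1.7, -0.7)

From the two frames, the purple cylinder sits at roughly (4.4, 4.4) before and (2.7, 3.7) after.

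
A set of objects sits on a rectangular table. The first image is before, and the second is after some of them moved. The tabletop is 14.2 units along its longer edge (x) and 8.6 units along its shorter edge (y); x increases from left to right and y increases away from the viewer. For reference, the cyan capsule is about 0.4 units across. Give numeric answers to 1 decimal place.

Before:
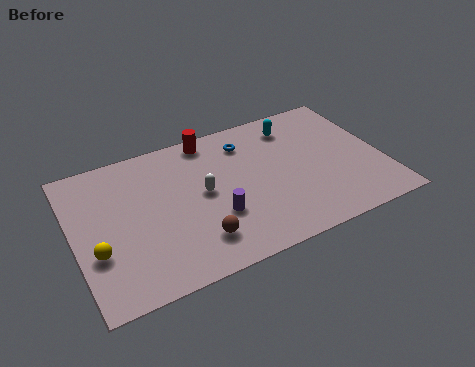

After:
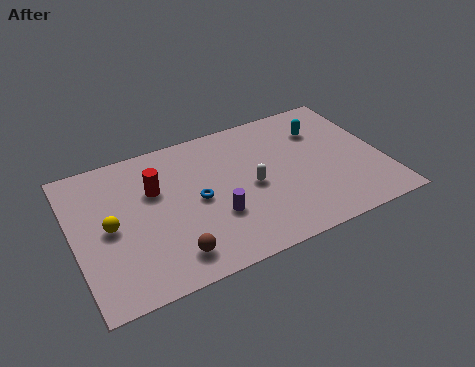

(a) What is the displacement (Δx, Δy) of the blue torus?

(-2.6, -2.6)

The blue torus was at about (8.2, 6.8) and moved to about (5.6, 4.2).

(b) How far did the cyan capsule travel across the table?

1.4

The cyan capsule moved from about (10.5, 7.0) to (11.7, 6.3), a distance of √(1.2² + 0.7²) ≈ 1.4.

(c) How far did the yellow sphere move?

1.4

The yellow sphere moved from about (0.9, 3.0) to (1.6, 4.2), a distance of √(0.7² + 1.2²) ≈ 1.4.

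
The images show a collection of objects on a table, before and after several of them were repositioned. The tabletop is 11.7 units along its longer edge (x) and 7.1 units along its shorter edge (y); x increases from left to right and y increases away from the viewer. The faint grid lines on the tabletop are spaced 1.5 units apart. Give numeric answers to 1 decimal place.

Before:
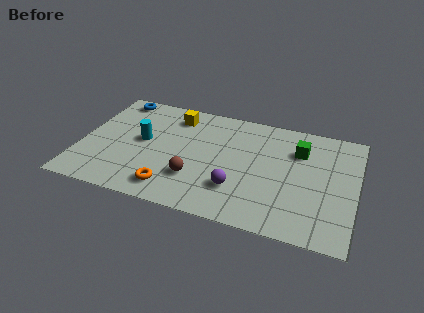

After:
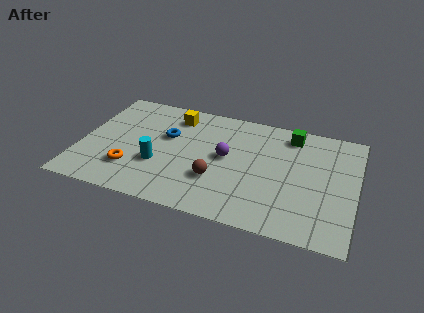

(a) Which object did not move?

the yellow cube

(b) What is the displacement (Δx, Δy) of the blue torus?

(2.4, -1.9)

The blue torus started near (1.2, 6.3) and ended near (3.6, 4.4).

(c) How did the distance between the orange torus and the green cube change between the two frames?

+1.3

They were about 6.4 units apart before and 7.7 after — 1.3 units further apart.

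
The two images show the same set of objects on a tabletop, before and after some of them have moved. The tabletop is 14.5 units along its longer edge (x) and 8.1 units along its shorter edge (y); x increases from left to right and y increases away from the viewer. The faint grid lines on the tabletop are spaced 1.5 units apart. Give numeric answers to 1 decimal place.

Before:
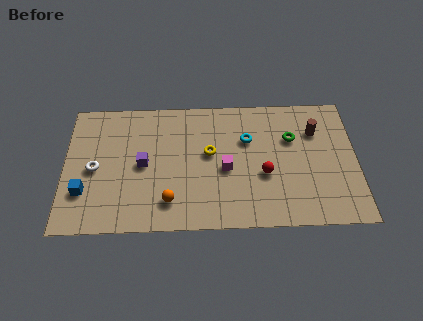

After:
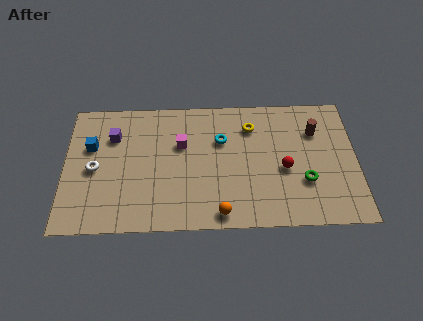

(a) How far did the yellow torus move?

2.6

From (7.2, 4.6) to (9.3, 6.2), the yellow torus covered √(2.1² + 1.6²) ≈ 2.6 units.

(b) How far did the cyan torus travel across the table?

1.3

The cyan torus was near (9.1, 5.4) before and (7.8, 5.4) after, so it travelled √(1.3² + 0.0²) ≈ 1.3 units.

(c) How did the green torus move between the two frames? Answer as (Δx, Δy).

(0.6, -2.7)

From the two frames, the green torus sits at roughly (11.3, 5.4) before and (11.9, 2.7) after.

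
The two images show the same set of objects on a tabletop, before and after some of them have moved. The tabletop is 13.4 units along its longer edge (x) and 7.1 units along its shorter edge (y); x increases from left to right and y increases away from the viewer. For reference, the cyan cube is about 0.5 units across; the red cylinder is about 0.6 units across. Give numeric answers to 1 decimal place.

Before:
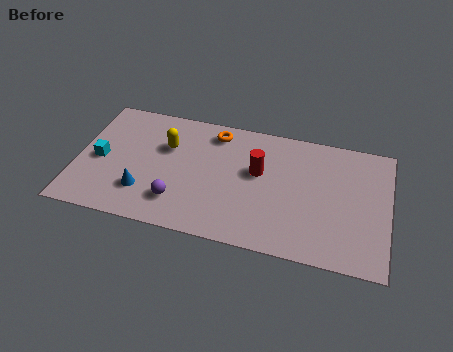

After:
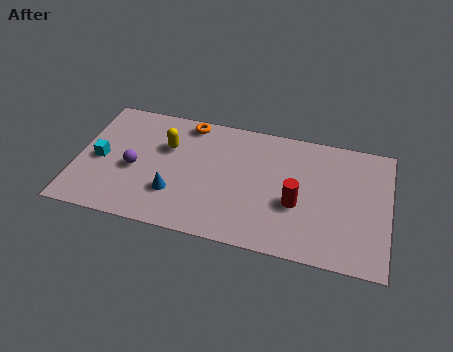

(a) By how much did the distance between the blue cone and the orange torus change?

-0.8

The distance was about 5.0 in the first image and 4.2 in the second, so they moved 0.8 units closer together.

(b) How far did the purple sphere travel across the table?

2.4

The purple sphere moved from about (4.5, 1.7) to (2.5, 3.1), a distance of √(2.0² + 1.4²) ≈ 2.4.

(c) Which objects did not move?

the cyan cube and the yellow capsule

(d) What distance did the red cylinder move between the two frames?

2.2

From (7.8, 4.2) to (9.5, 2.8), the red cylinder covered √(1.7² + 1.4²) ≈ 2.2 units.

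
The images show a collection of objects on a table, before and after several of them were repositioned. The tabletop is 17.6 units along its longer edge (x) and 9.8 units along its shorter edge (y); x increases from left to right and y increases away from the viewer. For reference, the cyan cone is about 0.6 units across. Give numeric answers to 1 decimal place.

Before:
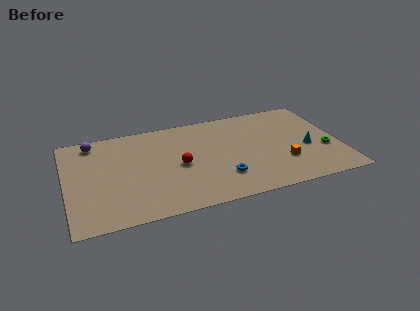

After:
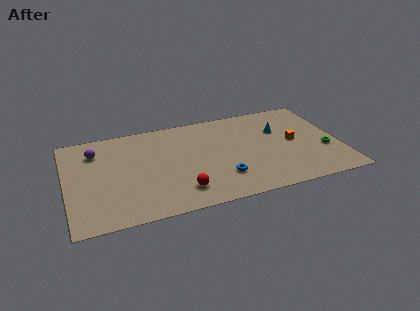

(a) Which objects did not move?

the blue torus and the green torus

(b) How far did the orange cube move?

2.2

The orange cube moved from about (13.8, 3.0) to (14.7, 5.0), a distance of √(0.9² + 2.0²) ≈ 2.2.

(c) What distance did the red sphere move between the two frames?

2.6

The red sphere was near (7.2, 4.6) before and (7.1, 2.0) after, so it travelled √(0.1² + 2.6²) ≈ 2.6 units.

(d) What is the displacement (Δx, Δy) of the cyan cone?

(-1.6, 2.4)

The cyan cone started near (15.5, 4.1) and ended near (13.9, 6.5).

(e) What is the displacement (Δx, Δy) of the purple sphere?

(0.1, -1.0)

The purple sphere started near (1.9, 8.5) and ended near (2.0, 7.5).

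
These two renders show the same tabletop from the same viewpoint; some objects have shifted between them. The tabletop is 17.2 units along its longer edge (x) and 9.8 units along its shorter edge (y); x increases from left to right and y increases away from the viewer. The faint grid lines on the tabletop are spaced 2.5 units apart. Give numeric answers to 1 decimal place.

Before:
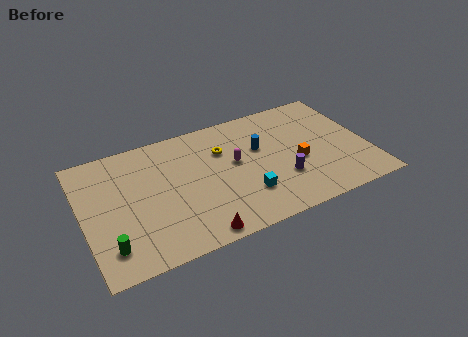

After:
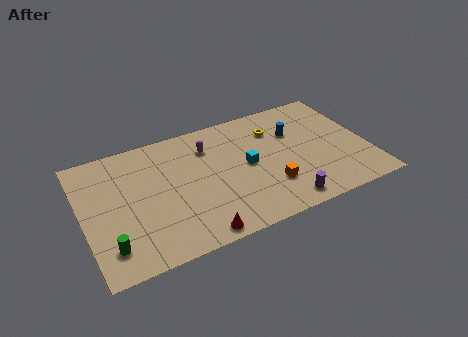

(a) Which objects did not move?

the green cylinder and the red cone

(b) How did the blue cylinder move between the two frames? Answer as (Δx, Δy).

(2.2, 0.5)

The blue cylinder was at about (10.8, 6.1) and moved to about (13.0, 6.6).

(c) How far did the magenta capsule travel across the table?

2.4

From (9.2, 5.5) to (7.8, 7.4), the magenta capsule covered √(1.4² + 1.9²) ≈ 2.4 units.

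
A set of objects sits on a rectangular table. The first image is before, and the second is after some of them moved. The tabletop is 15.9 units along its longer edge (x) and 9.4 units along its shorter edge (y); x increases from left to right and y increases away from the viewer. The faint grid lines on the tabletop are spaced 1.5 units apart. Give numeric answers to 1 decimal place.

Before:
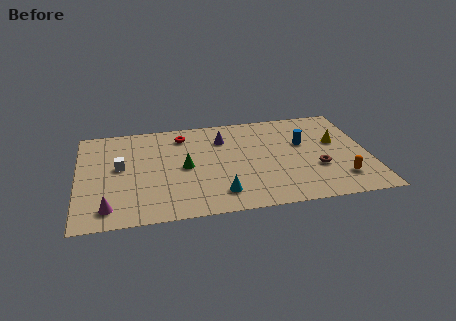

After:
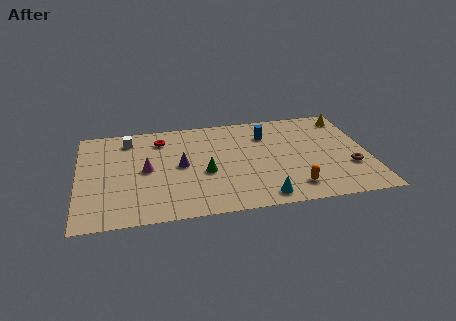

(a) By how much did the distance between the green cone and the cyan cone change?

+0.8

They were about 3.3 units apart before and 4.1 after — 0.8 units further apart.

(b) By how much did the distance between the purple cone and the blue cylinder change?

+0.7

Before: roughly 4.6 units apart; after: 5.3. That's 0.7 units further apart.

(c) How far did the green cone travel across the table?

1.3

From (5.8, 4.6) to (6.9, 3.9), the green cone covered √(1.1² + 0.7²) ≈ 1.3 units.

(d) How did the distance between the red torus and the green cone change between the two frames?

+1.2

Before: roughly 3.1 units apart; after: 4.3. That's 1.2 units further apart.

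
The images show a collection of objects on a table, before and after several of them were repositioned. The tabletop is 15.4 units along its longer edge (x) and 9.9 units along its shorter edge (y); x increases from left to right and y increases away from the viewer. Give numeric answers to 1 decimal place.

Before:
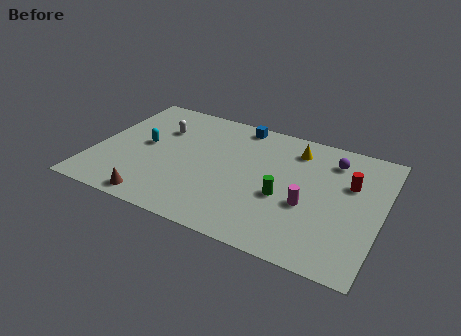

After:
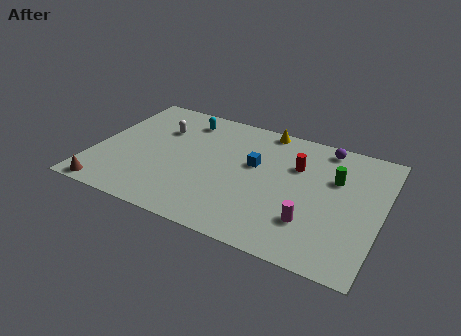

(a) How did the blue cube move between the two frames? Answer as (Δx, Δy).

(1.2, -3.0)

The blue cube was at about (7.3, 8.9) and moved to about (8.5, 5.9).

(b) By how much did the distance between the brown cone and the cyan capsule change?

+3.7

The distance was about 4.4 in the first image and 8.1 in the second, so they moved 3.7 units further apart.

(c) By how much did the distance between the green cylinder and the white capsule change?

+1.9

They were about 7.7 units apart before and 9.6 after — 1.9 units further apart.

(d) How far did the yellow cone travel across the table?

2.1

The yellow cone moved from about (10.5, 8.0) to (8.7, 9.1), a distance of √(1.8² + 1.1²) ≈ 2.1.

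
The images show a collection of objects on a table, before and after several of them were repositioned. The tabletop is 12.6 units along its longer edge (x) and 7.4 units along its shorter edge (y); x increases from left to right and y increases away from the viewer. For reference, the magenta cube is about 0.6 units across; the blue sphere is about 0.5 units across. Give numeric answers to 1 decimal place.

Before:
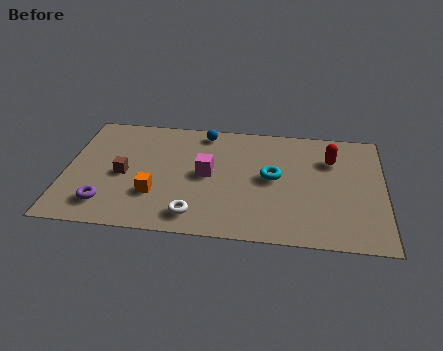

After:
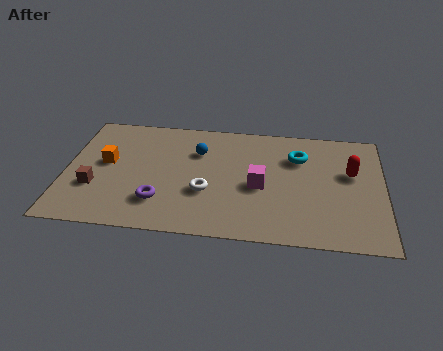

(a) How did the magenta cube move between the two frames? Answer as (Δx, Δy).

(2.1, -0.5)

The magenta cube started near (5.6, 3.8) and ended near (7.7, 3.3).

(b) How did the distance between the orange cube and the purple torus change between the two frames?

+1.0

The distance was about 2.1 in the first image and 3.1 in the second, so they moved 1.0 units further apart.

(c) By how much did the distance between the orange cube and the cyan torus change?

+2.8

They were about 4.9 units apart before and 7.7 after — 2.8 units further apart.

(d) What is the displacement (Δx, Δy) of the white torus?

(0.4, 1.5)

The white torus was at about (5.2, 1.2) and moved to about (5.6, 2.7).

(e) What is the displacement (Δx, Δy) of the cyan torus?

(1.0, 1.4)

The cyan torus was at about (8.2, 3.9) and moved to about (9.2, 5.3).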